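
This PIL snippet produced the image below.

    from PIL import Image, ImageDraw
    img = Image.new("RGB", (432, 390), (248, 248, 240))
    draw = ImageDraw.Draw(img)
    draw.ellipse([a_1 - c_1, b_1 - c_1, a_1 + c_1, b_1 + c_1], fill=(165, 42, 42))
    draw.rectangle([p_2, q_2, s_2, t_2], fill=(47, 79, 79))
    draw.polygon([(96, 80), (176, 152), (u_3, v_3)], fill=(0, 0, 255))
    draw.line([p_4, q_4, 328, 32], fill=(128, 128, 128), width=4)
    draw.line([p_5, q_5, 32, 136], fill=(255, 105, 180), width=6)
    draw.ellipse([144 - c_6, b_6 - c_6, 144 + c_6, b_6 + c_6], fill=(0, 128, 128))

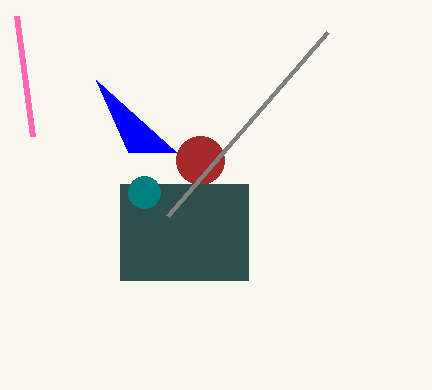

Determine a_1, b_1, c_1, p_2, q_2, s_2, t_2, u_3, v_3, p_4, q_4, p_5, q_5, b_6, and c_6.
a_1 = 200, b_1 = 160, c_1 = 24, p_2 = 120, q_2 = 184, s_2 = 248, t_2 = 280, u_3 = 128, v_3 = 152, p_4 = 168, q_4 = 216, p_5 = 16, q_5 = 16, b_6 = 192, c_6 = 16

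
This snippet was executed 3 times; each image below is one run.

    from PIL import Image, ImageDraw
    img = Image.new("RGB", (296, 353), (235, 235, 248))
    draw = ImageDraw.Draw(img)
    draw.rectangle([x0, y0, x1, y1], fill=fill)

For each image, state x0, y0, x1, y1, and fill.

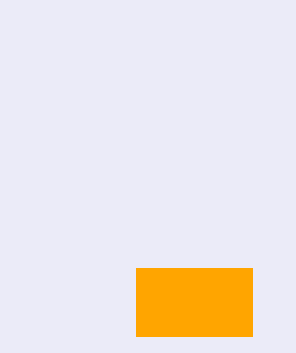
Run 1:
x0 = 136, y0 = 268, x1 = 252, y1 = 336, fill = 'orange'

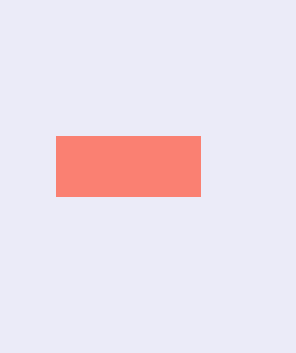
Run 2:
x0 = 56, y0 = 136, x1 = 200, y1 = 196, fill = 'salmon'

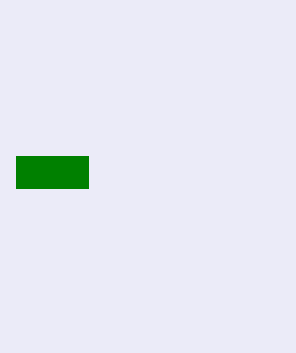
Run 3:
x0 = 16; y0 = 156; x1 = 88; y1 = 188; fill = 'green'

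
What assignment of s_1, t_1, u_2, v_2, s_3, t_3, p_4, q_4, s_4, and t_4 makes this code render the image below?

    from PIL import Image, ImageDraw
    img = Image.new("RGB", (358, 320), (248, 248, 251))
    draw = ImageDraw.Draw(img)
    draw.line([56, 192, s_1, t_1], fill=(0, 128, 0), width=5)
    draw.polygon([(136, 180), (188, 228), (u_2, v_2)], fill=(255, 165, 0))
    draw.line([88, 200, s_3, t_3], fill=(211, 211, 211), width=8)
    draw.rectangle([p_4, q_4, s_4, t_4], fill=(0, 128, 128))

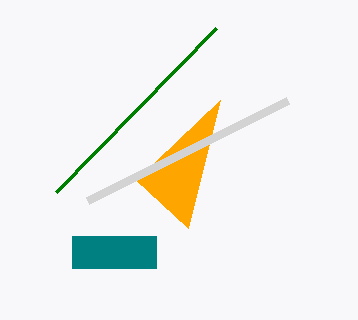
s_1 = 216; t_1 = 28; u_2 = 220; v_2 = 100; s_3 = 288; t_3 = 100; p_4 = 72; q_4 = 236; s_4 = 156; t_4 = 268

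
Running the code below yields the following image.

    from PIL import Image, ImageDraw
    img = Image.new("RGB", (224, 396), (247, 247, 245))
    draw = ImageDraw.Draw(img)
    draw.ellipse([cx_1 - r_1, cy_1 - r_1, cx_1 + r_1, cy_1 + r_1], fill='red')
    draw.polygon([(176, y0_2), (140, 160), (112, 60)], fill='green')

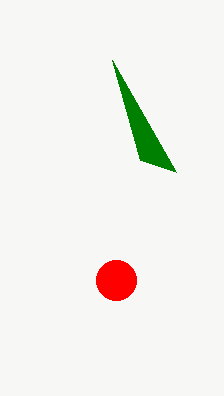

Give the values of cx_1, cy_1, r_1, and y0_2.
cx_1 = 116; cy_1 = 280; r_1 = 20; y0_2 = 172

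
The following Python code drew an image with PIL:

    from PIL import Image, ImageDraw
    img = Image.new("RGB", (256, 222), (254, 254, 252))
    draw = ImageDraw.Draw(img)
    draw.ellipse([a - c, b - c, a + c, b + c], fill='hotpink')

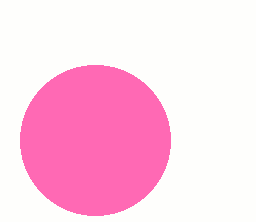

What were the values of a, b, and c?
a = 95, b = 140, c = 75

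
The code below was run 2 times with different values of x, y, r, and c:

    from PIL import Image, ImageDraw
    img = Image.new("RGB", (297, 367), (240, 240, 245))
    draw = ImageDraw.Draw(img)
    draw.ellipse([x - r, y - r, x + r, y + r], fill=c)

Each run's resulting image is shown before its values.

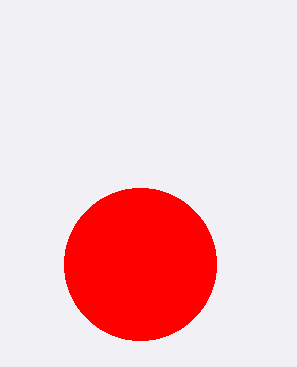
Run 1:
x = 140, y = 264, r = 76, c = 'red'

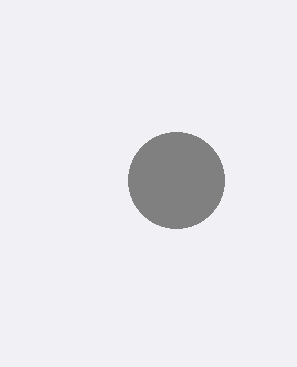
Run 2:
x = 176, y = 180, r = 48, c = 'gray'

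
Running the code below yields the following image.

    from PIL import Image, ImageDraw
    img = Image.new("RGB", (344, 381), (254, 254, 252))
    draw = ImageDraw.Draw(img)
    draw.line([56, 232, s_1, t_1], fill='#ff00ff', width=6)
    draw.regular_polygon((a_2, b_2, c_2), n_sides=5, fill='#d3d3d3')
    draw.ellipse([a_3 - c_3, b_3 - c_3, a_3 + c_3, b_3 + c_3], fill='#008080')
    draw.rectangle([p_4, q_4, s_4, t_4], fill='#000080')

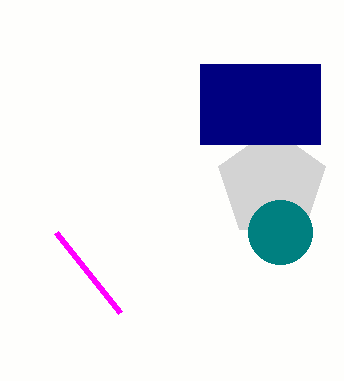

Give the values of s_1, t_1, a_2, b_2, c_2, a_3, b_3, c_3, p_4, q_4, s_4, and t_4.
s_1 = 120
t_1 = 312
a_2 = 272
b_2 = 184
c_2 = 56
a_3 = 280
b_3 = 232
c_3 = 32
p_4 = 200
q_4 = 64
s_4 = 320
t_4 = 144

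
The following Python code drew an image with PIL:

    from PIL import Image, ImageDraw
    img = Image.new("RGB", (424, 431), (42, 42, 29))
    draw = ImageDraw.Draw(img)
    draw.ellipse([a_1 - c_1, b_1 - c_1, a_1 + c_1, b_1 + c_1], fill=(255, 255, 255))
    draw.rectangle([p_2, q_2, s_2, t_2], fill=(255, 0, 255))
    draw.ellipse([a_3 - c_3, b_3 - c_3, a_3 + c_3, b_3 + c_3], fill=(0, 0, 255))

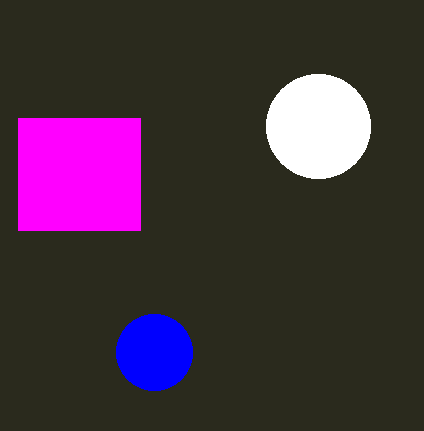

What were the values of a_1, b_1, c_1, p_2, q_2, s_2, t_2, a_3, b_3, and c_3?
a_1 = 318
b_1 = 126
c_1 = 52
p_2 = 18
q_2 = 118
s_2 = 140
t_2 = 230
a_3 = 154
b_3 = 352
c_3 = 38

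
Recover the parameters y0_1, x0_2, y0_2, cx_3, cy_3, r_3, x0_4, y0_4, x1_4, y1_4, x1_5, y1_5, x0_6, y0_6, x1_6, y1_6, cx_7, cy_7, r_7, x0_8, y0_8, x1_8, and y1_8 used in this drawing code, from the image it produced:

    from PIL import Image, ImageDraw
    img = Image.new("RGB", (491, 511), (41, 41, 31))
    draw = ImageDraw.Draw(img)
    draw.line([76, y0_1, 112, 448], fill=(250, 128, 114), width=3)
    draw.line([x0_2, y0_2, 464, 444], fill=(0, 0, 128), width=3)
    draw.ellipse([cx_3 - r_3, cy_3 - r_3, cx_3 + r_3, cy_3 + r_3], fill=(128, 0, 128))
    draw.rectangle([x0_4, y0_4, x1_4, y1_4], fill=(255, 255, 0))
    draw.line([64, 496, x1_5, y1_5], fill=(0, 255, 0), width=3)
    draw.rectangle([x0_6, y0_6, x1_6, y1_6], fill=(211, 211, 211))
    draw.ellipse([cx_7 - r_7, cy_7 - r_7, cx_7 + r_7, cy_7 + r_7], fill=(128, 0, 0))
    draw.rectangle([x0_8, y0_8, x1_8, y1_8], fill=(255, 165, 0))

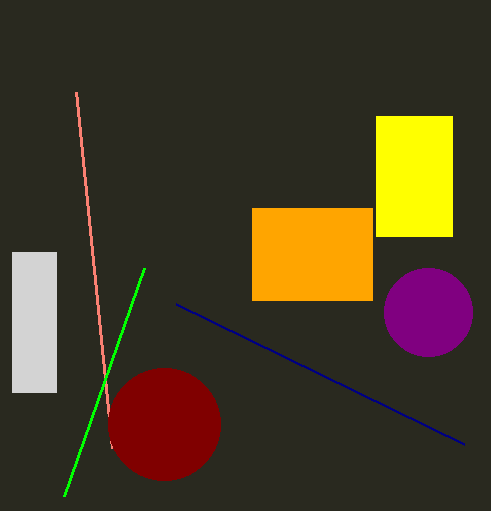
y0_1 = 92, x0_2 = 176, y0_2 = 304, cx_3 = 428, cy_3 = 312, r_3 = 44, x0_4 = 376, y0_4 = 116, x1_4 = 452, y1_4 = 236, x1_5 = 144, y1_5 = 268, x0_6 = 12, y0_6 = 252, x1_6 = 56, y1_6 = 392, cx_7 = 164, cy_7 = 424, r_7 = 56, x0_8 = 252, y0_8 = 208, x1_8 = 372, y1_8 = 300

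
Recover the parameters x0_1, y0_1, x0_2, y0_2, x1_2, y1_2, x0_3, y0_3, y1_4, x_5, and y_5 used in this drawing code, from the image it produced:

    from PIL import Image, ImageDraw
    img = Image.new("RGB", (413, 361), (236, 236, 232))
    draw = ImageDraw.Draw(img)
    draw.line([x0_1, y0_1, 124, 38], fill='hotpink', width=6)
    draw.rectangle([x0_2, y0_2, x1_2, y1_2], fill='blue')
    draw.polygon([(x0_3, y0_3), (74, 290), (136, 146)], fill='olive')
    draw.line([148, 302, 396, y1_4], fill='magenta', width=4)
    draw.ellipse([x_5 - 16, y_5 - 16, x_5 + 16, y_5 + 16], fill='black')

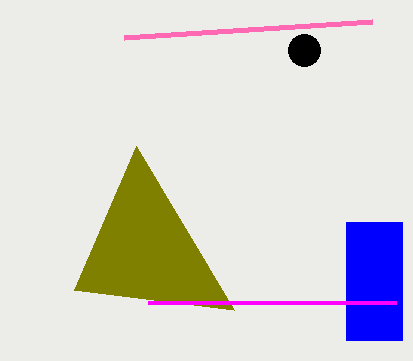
x0_1 = 372, y0_1 = 22, x0_2 = 346, y0_2 = 222, x1_2 = 402, y1_2 = 340, x0_3 = 234, y0_3 = 310, y1_4 = 302, x_5 = 304, y_5 = 50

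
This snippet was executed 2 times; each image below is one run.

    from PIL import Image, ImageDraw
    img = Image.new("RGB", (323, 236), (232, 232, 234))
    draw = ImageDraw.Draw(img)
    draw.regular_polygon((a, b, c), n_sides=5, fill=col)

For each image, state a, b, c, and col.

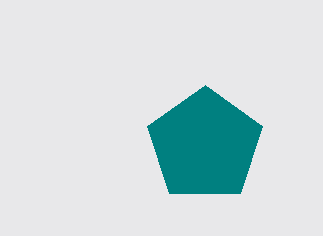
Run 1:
a = 205
b = 145
c = 60
col = 'teal'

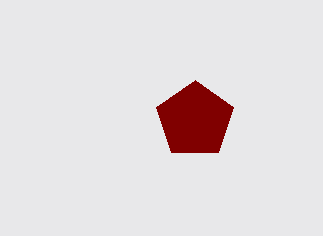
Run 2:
a = 195, b = 120, c = 40, col = 'maroon'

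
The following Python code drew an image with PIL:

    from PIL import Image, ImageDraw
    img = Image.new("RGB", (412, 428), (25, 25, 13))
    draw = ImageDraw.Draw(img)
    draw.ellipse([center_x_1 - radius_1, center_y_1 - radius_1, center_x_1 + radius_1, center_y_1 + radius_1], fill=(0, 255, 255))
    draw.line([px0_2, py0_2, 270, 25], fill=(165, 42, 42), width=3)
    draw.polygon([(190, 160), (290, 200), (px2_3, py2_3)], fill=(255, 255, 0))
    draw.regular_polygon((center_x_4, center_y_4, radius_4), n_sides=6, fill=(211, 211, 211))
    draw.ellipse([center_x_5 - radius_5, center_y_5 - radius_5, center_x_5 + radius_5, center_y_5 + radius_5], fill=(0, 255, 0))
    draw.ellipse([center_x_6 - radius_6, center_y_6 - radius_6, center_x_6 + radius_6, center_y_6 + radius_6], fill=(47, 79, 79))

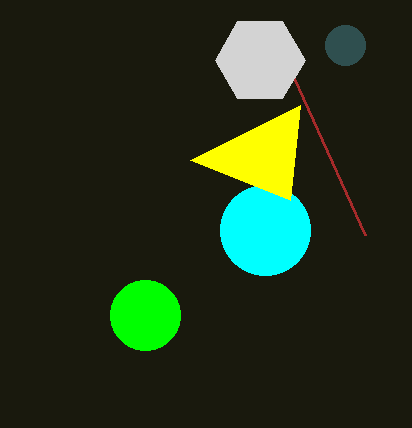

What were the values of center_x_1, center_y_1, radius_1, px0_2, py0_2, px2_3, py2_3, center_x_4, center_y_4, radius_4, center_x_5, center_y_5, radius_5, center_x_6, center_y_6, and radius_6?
center_x_1 = 265, center_y_1 = 230, radius_1 = 45, px0_2 = 365, py0_2 = 235, px2_3 = 300, py2_3 = 105, center_x_4 = 260, center_y_4 = 60, radius_4 = 45, center_x_5 = 145, center_y_5 = 315, radius_5 = 35, center_x_6 = 345, center_y_6 = 45, radius_6 = 20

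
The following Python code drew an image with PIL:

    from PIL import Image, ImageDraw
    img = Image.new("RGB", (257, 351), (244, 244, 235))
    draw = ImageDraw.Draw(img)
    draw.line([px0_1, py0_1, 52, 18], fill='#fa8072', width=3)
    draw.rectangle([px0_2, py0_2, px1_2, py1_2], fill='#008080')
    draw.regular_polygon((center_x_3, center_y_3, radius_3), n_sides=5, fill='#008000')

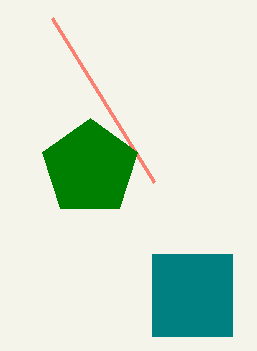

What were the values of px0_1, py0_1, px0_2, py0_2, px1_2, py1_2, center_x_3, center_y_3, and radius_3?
px0_1 = 154, py0_1 = 182, px0_2 = 152, py0_2 = 254, px1_2 = 232, py1_2 = 336, center_x_3 = 90, center_y_3 = 168, radius_3 = 50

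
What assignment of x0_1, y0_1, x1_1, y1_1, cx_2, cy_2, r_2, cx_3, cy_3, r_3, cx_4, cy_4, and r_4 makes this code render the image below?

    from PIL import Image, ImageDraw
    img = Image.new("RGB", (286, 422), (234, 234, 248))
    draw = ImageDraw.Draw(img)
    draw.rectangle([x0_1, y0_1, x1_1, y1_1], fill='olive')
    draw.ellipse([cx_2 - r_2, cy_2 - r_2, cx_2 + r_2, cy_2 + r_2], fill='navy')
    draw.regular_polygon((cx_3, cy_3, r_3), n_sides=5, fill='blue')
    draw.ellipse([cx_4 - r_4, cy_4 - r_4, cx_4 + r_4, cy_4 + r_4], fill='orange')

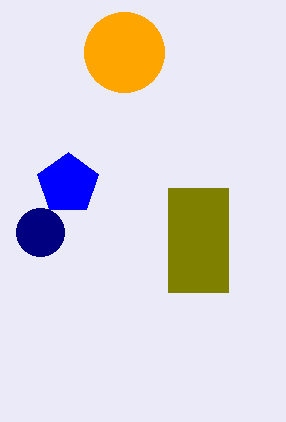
x0_1 = 168
y0_1 = 188
x1_1 = 228
y1_1 = 292
cx_2 = 40
cy_2 = 232
r_2 = 24
cx_3 = 68
cy_3 = 184
r_3 = 32
cx_4 = 124
cy_4 = 52
r_4 = 40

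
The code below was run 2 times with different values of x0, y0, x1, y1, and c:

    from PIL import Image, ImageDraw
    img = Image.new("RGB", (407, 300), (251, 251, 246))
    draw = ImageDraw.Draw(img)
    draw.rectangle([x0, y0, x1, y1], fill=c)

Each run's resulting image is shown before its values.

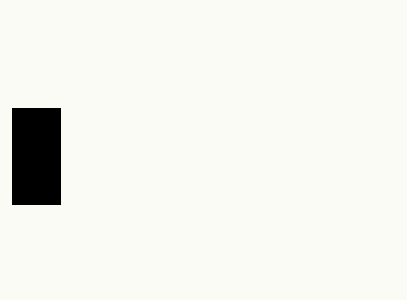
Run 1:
x0 = 12
y0 = 108
x1 = 60
y1 = 204
c = 'black'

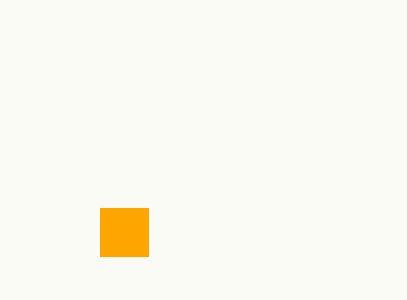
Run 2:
x0 = 100; y0 = 208; x1 = 148; y1 = 256; c = 'orange'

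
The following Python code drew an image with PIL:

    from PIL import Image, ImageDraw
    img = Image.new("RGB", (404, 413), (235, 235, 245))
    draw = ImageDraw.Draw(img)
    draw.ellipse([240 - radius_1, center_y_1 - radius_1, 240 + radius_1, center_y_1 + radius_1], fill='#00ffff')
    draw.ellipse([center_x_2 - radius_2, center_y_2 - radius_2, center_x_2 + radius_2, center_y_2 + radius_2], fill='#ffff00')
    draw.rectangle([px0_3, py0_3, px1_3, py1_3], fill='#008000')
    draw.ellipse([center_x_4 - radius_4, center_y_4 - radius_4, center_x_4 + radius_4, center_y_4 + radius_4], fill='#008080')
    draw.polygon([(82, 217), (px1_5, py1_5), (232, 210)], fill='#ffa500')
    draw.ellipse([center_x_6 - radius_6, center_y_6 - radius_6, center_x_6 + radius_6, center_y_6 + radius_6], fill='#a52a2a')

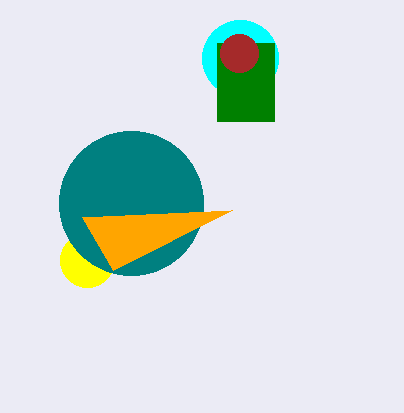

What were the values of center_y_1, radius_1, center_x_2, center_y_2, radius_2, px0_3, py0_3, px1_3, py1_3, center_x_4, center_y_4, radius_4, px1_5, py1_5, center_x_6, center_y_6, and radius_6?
center_y_1 = 58; radius_1 = 38; center_x_2 = 87; center_y_2 = 260; radius_2 = 27; px0_3 = 217; py0_3 = 43; px1_3 = 274; py1_3 = 121; center_x_4 = 131; center_y_4 = 203; radius_4 = 72; px1_5 = 113; py1_5 = 270; center_x_6 = 239; center_y_6 = 53; radius_6 = 19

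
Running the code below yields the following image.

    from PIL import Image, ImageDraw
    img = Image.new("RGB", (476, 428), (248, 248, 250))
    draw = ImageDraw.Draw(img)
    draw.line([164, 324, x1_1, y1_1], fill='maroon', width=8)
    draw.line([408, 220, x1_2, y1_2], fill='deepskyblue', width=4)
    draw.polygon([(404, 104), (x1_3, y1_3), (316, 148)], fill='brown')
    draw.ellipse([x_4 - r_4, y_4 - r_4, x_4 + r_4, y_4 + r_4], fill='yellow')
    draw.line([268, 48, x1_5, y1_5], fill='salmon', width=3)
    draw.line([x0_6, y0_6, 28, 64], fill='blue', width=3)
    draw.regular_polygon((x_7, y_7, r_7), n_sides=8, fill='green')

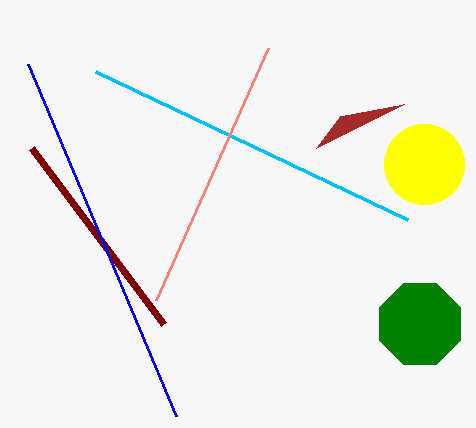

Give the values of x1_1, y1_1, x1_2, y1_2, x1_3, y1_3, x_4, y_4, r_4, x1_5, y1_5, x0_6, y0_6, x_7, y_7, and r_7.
x1_1 = 32
y1_1 = 148
x1_2 = 96
y1_2 = 72
x1_3 = 340
y1_3 = 116
x_4 = 424
y_4 = 164
r_4 = 40
x1_5 = 156
y1_5 = 300
x0_6 = 176
y0_6 = 416
x_7 = 420
y_7 = 324
r_7 = 44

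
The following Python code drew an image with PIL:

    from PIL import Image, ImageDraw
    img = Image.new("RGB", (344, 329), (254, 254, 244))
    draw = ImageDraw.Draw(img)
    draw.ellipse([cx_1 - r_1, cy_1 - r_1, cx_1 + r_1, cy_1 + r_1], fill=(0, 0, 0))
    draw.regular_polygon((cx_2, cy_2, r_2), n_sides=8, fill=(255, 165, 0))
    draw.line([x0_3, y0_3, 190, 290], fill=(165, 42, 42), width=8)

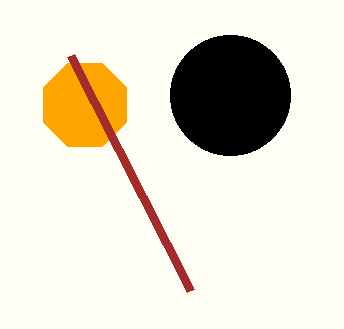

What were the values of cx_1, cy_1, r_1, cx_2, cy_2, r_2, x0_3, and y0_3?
cx_1 = 230, cy_1 = 95, r_1 = 60, cx_2 = 85, cy_2 = 105, r_2 = 45, x0_3 = 70, y0_3 = 55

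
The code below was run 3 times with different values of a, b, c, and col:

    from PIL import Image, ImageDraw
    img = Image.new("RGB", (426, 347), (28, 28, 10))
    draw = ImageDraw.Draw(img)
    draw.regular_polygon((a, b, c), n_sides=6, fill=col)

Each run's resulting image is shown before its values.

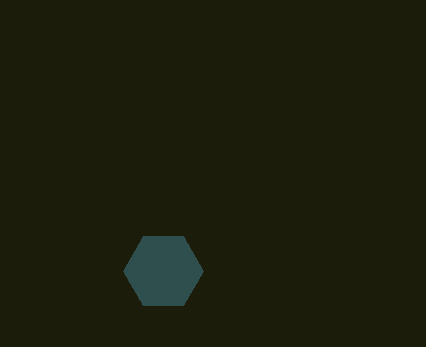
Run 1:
a = 163, b = 271, c = 40, col = 'darkslategray'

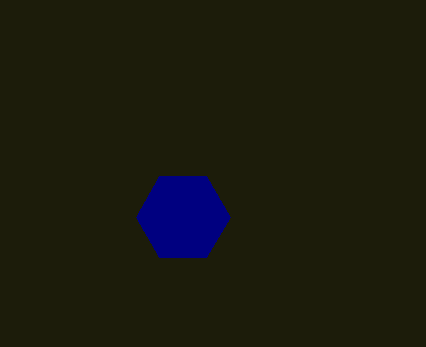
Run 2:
a = 183; b = 217; c = 47; col = 'navy'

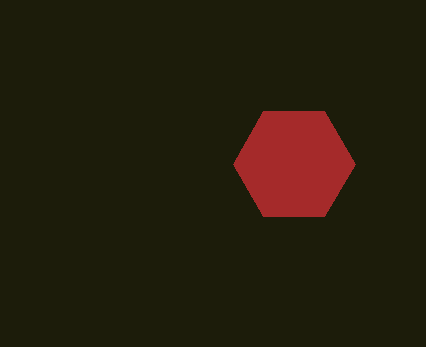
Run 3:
a = 294, b = 164, c = 61, col = 'brown'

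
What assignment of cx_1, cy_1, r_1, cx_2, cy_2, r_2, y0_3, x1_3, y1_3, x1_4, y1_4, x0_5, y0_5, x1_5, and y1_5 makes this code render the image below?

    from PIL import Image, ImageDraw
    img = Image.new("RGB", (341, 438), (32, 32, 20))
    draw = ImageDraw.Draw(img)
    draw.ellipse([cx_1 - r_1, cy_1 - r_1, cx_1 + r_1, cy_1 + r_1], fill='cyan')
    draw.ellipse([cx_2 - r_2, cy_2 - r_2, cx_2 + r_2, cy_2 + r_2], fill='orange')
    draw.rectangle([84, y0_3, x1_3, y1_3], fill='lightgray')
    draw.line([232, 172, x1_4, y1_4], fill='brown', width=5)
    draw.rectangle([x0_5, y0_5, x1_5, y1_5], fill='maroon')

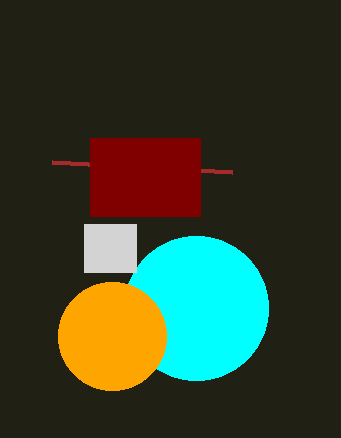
cx_1 = 196; cy_1 = 308; r_1 = 72; cx_2 = 112; cy_2 = 336; r_2 = 54; y0_3 = 224; x1_3 = 136; y1_3 = 272; x1_4 = 52; y1_4 = 162; x0_5 = 90; y0_5 = 138; x1_5 = 200; y1_5 = 216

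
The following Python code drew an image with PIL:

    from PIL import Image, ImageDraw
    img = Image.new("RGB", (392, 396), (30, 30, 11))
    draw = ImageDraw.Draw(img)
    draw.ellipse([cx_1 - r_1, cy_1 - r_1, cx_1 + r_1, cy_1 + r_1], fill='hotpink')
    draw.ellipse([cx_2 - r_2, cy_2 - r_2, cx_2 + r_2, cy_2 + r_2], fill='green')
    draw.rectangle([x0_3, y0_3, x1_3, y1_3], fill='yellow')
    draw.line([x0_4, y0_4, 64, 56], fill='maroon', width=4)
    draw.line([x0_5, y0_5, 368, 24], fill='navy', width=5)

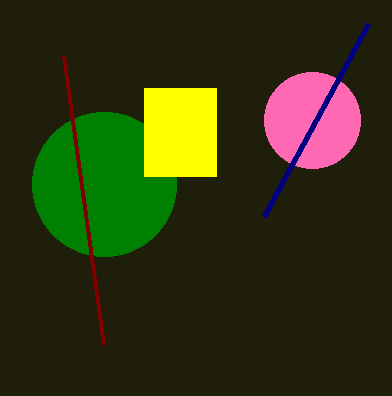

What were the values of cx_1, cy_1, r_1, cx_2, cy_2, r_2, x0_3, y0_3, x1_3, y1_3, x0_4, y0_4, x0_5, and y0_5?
cx_1 = 312; cy_1 = 120; r_1 = 48; cx_2 = 104; cy_2 = 184; r_2 = 72; x0_3 = 144; y0_3 = 88; x1_3 = 216; y1_3 = 176; x0_4 = 104; y0_4 = 344; x0_5 = 264; y0_5 = 216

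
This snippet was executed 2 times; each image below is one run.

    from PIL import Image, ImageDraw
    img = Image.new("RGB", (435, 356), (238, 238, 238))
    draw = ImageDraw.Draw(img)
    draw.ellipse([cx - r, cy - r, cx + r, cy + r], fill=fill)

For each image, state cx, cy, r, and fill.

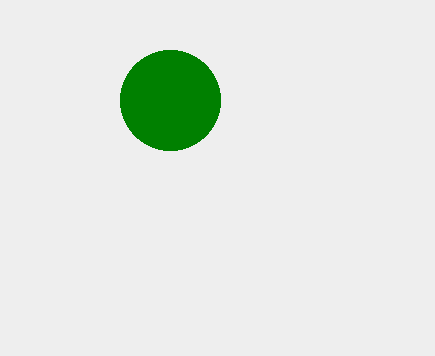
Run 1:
cx = 170, cy = 100, r = 50, fill = 'green'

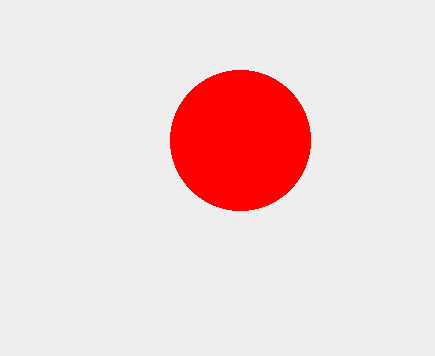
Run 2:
cx = 240, cy = 140, r = 70, fill = 'red'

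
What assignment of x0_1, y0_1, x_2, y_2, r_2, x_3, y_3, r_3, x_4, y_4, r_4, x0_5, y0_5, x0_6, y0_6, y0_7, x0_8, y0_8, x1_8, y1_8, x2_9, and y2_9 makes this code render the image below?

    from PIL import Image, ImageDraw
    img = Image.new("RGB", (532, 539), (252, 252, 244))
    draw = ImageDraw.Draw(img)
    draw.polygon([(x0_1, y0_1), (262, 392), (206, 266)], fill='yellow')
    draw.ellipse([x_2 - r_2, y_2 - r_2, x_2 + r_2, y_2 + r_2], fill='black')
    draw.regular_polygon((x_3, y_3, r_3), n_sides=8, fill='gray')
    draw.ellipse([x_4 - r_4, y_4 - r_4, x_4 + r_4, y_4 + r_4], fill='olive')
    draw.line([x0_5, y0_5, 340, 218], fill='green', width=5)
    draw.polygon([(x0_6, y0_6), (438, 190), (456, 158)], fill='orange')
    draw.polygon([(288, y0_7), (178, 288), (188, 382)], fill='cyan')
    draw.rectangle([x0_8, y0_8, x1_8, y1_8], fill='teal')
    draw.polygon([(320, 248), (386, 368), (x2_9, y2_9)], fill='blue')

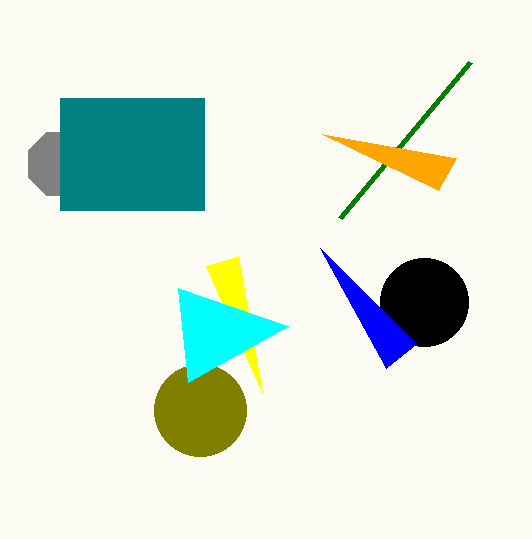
x0_1 = 238, y0_1 = 256, x_2 = 424, y_2 = 302, r_2 = 44, x_3 = 60, y_3 = 164, r_3 = 34, x_4 = 200, y_4 = 410, r_4 = 46, x0_5 = 470, y0_5 = 62, x0_6 = 322, y0_6 = 134, y0_7 = 326, x0_8 = 60, y0_8 = 98, x1_8 = 204, y1_8 = 210, x2_9 = 416, y2_9 = 344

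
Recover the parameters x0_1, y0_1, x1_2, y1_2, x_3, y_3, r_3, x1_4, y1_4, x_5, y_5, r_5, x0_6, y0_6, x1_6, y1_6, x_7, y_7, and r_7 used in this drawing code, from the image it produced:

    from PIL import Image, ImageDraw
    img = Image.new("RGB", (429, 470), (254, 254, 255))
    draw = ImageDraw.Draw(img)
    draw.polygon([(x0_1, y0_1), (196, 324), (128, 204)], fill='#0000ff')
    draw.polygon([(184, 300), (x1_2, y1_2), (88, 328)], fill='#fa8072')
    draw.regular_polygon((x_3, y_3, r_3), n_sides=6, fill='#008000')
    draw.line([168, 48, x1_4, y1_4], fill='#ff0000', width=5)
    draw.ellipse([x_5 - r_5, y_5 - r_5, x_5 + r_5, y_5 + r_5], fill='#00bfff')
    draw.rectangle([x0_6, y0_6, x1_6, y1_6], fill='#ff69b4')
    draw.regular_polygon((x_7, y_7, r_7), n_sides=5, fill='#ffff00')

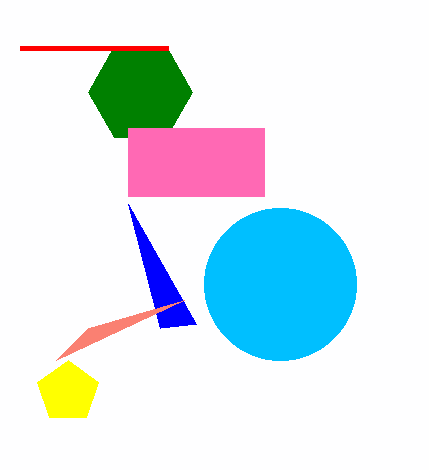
x0_1 = 160, y0_1 = 328, x1_2 = 56, y1_2 = 360, x_3 = 140, y_3 = 92, r_3 = 52, x1_4 = 20, y1_4 = 48, x_5 = 280, y_5 = 284, r_5 = 76, x0_6 = 128, y0_6 = 128, x1_6 = 264, y1_6 = 196, x_7 = 68, y_7 = 392, r_7 = 32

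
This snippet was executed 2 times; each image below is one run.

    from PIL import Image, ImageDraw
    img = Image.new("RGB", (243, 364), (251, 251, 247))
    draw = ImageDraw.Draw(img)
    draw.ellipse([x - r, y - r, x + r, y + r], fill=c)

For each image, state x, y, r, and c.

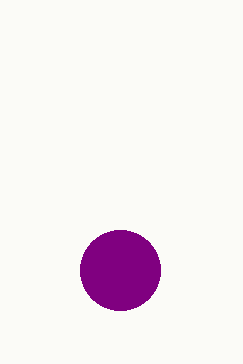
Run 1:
x = 120, y = 270, r = 40, c = 'purple'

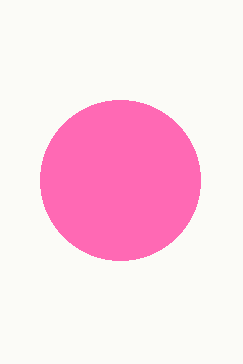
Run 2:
x = 120; y = 180; r = 80; c = 'hotpink'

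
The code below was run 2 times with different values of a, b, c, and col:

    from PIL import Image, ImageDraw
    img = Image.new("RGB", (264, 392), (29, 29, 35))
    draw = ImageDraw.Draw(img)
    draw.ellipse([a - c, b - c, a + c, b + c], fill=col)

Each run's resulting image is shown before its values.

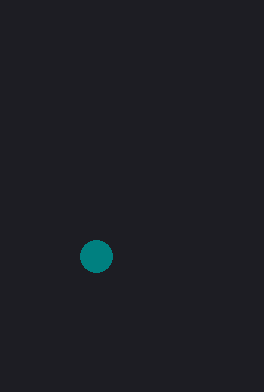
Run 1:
a = 96; b = 256; c = 16; col = 'teal'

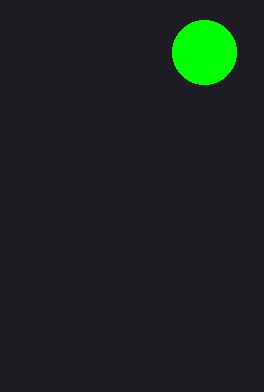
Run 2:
a = 204, b = 52, c = 32, col = 'lime'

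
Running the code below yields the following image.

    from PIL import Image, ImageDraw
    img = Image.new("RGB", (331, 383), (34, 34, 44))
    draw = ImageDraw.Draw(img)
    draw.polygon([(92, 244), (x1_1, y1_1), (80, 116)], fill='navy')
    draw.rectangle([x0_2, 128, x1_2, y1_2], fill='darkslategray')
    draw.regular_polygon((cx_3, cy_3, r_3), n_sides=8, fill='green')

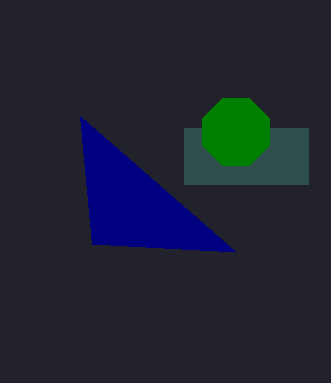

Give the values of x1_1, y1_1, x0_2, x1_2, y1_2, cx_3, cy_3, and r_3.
x1_1 = 236, y1_1 = 252, x0_2 = 184, x1_2 = 308, y1_2 = 184, cx_3 = 236, cy_3 = 132, r_3 = 36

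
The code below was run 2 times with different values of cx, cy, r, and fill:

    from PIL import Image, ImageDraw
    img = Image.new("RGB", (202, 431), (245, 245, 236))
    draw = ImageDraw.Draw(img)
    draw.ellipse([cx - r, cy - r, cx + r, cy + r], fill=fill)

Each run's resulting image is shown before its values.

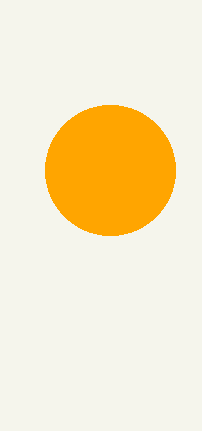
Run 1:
cx = 110
cy = 170
r = 65
fill = 'orange'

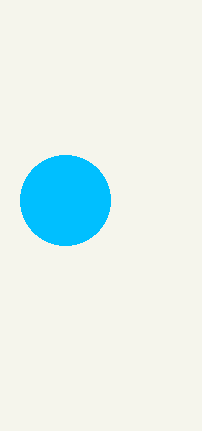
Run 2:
cx = 65; cy = 200; r = 45; fill = 'deepskyblue'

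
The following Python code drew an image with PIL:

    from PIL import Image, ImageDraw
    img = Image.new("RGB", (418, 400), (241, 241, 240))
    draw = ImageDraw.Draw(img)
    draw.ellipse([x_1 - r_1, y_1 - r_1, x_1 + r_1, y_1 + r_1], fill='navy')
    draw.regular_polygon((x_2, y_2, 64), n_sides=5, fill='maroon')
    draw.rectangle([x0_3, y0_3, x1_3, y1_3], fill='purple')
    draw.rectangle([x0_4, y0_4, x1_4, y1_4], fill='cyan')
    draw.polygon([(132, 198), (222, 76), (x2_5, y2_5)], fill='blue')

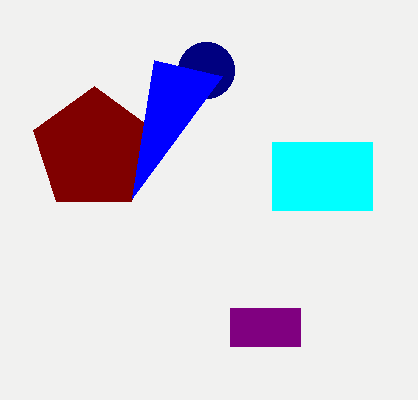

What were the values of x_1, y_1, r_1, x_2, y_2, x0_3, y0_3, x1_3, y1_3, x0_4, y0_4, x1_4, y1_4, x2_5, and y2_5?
x_1 = 206, y_1 = 70, r_1 = 28, x_2 = 94, y_2 = 150, x0_3 = 230, y0_3 = 308, x1_3 = 300, y1_3 = 346, x0_4 = 272, y0_4 = 142, x1_4 = 372, y1_4 = 210, x2_5 = 154, y2_5 = 60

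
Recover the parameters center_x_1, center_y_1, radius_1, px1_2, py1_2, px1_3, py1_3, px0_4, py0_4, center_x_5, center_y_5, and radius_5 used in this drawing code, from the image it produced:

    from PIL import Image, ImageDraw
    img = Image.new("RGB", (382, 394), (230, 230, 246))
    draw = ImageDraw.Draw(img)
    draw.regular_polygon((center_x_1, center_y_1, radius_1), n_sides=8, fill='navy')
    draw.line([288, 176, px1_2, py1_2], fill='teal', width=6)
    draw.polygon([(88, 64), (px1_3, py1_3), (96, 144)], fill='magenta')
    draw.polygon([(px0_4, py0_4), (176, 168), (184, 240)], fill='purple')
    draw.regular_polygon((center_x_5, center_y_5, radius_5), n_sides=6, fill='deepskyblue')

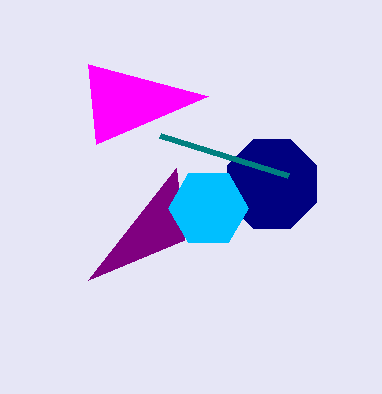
center_x_1 = 272; center_y_1 = 184; radius_1 = 48; px1_2 = 160; py1_2 = 136; px1_3 = 208; py1_3 = 96; px0_4 = 88; py0_4 = 280; center_x_5 = 208; center_y_5 = 208; radius_5 = 40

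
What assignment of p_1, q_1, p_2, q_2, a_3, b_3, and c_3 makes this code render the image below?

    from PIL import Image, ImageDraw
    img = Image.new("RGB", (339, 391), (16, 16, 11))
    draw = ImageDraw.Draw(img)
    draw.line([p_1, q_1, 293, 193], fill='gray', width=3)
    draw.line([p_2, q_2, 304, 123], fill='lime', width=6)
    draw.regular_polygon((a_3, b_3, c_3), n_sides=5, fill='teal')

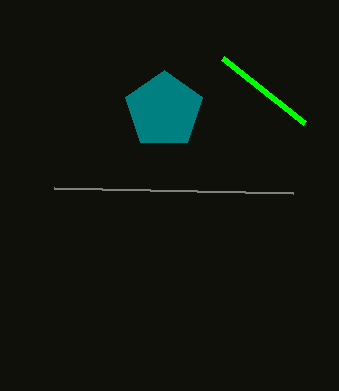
p_1 = 54, q_1 = 188, p_2 = 222, q_2 = 58, a_3 = 164, b_3 = 110, c_3 = 40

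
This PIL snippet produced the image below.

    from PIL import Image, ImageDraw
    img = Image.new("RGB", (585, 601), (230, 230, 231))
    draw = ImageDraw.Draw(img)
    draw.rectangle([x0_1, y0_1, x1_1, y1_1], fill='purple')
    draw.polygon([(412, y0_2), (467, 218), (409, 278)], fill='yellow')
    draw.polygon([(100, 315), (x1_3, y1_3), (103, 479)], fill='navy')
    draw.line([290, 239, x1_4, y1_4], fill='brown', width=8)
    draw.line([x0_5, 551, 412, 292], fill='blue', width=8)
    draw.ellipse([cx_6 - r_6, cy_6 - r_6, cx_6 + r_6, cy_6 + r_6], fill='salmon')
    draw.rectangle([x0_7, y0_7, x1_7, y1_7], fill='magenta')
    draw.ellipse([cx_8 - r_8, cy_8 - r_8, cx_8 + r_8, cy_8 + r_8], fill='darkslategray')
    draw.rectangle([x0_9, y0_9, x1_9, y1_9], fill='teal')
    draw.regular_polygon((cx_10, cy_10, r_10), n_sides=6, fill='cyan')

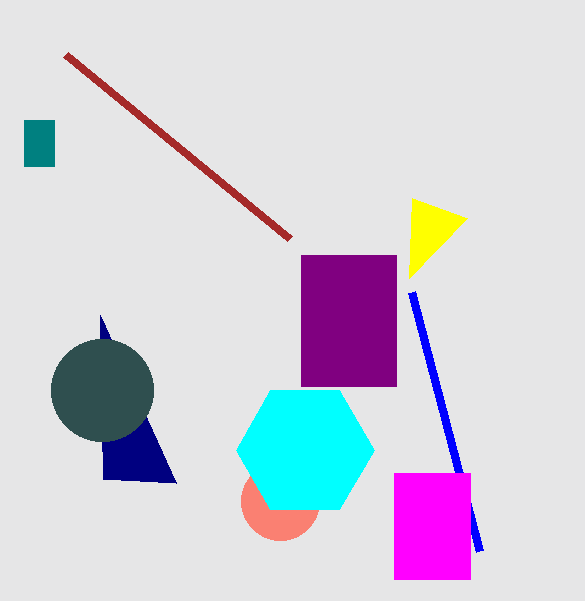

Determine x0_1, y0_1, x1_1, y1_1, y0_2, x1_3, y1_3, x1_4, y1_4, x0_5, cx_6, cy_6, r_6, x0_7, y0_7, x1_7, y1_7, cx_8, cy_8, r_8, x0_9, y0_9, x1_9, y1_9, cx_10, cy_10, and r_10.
x0_1 = 301
y0_1 = 255
x1_1 = 396
y1_1 = 386
y0_2 = 198
x1_3 = 176
y1_3 = 483
x1_4 = 66
y1_4 = 55
x0_5 = 480
cx_6 = 280
cy_6 = 501
r_6 = 39
x0_7 = 394
y0_7 = 473
x1_7 = 470
y1_7 = 579
cx_8 = 102
cy_8 = 390
r_8 = 51
x0_9 = 24
y0_9 = 120
x1_9 = 54
y1_9 = 166
cx_10 = 305
cy_10 = 450
r_10 = 69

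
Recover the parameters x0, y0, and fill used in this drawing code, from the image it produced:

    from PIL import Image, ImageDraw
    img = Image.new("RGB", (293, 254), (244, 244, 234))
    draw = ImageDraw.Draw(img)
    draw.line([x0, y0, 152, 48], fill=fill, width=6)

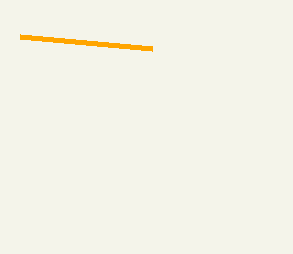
x0 = 20, y0 = 36, fill = 'orange'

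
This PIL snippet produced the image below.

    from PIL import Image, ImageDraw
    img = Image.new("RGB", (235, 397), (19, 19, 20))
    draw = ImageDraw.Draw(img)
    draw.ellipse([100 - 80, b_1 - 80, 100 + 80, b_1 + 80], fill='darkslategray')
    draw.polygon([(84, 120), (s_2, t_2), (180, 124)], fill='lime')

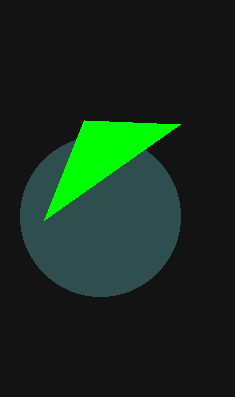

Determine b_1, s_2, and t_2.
b_1 = 216, s_2 = 44, t_2 = 220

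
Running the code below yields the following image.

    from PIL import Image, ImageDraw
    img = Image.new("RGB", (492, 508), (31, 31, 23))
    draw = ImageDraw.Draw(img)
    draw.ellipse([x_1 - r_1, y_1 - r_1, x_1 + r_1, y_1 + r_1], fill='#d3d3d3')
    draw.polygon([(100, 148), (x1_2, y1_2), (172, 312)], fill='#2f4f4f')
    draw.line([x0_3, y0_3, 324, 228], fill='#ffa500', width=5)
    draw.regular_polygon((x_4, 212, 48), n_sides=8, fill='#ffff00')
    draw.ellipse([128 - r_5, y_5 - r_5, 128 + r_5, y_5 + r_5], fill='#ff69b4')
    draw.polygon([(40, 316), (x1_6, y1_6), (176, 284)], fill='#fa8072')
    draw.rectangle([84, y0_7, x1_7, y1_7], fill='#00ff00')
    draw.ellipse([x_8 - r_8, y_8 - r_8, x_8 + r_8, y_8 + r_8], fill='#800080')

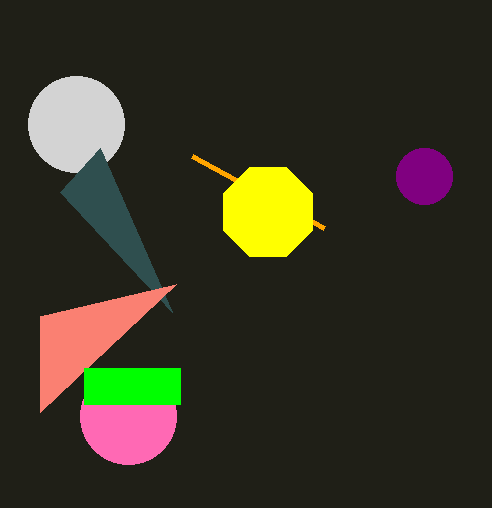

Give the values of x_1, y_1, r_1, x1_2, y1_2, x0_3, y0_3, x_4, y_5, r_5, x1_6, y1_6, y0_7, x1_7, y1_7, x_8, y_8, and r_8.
x_1 = 76; y_1 = 124; r_1 = 48; x1_2 = 60; y1_2 = 192; x0_3 = 192; y0_3 = 156; x_4 = 268; y_5 = 416; r_5 = 48; x1_6 = 40; y1_6 = 412; y0_7 = 368; x1_7 = 180; y1_7 = 404; x_8 = 424; y_8 = 176; r_8 = 28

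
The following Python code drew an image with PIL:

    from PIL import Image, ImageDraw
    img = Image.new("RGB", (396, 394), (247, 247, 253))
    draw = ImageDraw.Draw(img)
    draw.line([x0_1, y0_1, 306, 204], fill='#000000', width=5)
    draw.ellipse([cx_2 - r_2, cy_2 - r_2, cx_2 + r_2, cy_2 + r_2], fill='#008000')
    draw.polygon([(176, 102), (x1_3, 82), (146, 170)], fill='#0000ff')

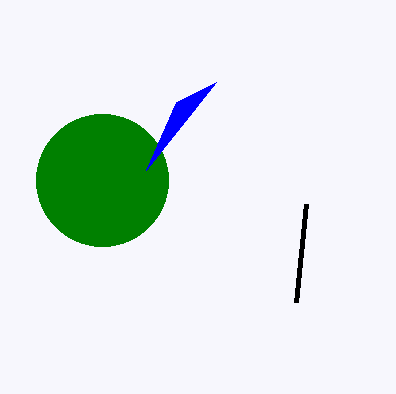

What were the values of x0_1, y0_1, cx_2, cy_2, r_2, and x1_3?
x0_1 = 296
y0_1 = 302
cx_2 = 102
cy_2 = 180
r_2 = 66
x1_3 = 216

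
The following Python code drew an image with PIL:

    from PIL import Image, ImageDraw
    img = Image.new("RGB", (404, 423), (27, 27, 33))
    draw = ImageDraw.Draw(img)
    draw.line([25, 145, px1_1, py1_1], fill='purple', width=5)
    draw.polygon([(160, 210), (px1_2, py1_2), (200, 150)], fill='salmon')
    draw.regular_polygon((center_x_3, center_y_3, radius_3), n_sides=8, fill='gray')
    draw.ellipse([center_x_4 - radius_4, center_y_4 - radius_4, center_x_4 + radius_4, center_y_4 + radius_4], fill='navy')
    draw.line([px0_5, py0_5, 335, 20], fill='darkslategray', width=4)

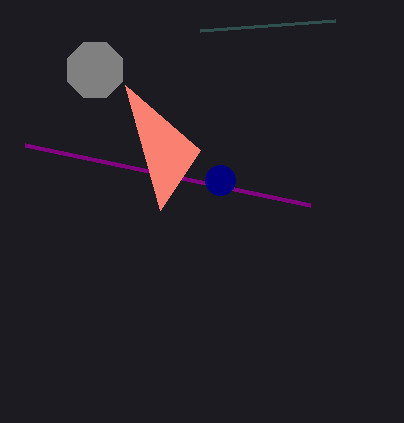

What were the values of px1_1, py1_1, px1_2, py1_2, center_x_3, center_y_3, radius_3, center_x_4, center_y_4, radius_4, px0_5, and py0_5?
px1_1 = 310
py1_1 = 205
px1_2 = 125
py1_2 = 85
center_x_3 = 95
center_y_3 = 70
radius_3 = 30
center_x_4 = 220
center_y_4 = 180
radius_4 = 15
px0_5 = 200
py0_5 = 30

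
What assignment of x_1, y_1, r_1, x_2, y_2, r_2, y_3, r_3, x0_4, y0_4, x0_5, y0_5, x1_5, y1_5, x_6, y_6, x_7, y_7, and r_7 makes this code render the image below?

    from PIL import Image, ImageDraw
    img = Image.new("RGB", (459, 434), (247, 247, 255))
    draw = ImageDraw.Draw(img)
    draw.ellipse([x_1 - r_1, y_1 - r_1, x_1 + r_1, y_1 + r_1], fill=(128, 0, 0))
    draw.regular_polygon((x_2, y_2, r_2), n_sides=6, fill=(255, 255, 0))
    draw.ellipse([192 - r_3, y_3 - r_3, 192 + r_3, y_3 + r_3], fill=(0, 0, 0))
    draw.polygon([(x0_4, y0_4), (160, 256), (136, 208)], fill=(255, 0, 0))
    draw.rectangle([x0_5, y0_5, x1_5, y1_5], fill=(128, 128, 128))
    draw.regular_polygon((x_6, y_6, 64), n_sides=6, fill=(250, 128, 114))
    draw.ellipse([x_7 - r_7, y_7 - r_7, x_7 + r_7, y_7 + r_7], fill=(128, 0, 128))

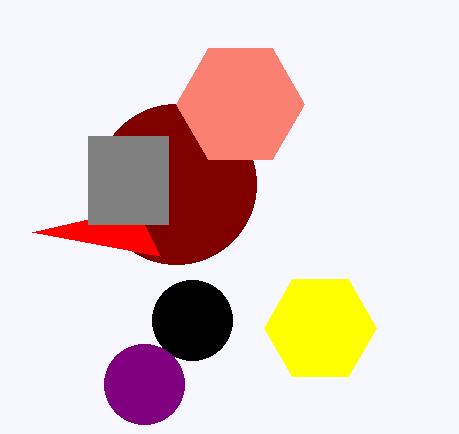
x_1 = 176, y_1 = 184, r_1 = 80, x_2 = 320, y_2 = 328, r_2 = 56, y_3 = 320, r_3 = 40, x0_4 = 32, y0_4 = 232, x0_5 = 88, y0_5 = 136, x1_5 = 168, y1_5 = 224, x_6 = 240, y_6 = 104, x_7 = 144, y_7 = 384, r_7 = 40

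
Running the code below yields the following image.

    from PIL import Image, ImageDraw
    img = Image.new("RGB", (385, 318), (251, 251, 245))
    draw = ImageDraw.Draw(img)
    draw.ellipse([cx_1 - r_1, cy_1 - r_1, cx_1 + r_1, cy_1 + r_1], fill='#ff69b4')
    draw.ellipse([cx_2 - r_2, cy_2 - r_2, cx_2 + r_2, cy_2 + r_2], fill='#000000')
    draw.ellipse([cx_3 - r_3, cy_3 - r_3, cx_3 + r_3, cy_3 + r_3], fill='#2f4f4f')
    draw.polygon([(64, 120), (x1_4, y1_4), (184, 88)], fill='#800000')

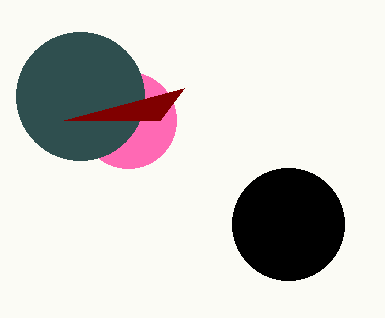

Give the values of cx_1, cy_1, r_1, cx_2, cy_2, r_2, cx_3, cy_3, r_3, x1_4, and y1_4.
cx_1 = 128; cy_1 = 120; r_1 = 48; cx_2 = 288; cy_2 = 224; r_2 = 56; cx_3 = 80; cy_3 = 96; r_3 = 64; x1_4 = 160; y1_4 = 120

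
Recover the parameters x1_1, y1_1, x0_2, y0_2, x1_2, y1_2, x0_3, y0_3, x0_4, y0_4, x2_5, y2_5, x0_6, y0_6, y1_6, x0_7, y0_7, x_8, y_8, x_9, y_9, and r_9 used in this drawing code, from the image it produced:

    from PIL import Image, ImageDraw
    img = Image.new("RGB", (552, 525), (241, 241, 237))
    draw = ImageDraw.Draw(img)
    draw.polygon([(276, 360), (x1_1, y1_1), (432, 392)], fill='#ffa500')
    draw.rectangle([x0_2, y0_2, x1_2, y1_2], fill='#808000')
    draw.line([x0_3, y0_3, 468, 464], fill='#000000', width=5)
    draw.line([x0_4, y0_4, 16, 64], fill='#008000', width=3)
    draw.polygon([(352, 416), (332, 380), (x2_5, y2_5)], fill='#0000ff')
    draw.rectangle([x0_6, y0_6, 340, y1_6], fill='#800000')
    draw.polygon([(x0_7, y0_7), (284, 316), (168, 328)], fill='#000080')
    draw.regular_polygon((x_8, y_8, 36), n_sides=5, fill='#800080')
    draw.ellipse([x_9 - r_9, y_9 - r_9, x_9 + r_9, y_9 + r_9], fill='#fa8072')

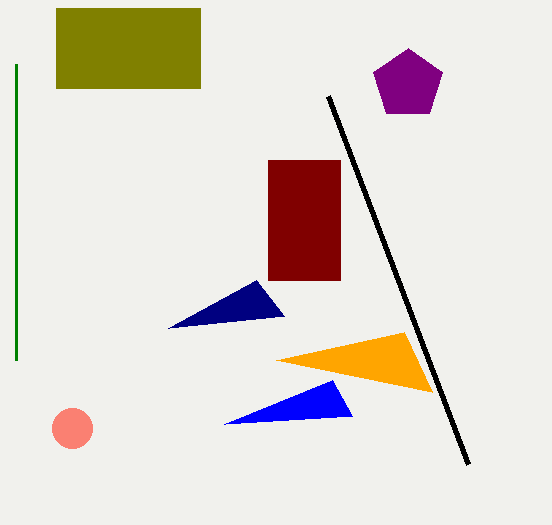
x1_1 = 404; y1_1 = 332; x0_2 = 56; y0_2 = 8; x1_2 = 200; y1_2 = 88; x0_3 = 328; y0_3 = 96; x0_4 = 16; y0_4 = 360; x2_5 = 224; y2_5 = 424; x0_6 = 268; y0_6 = 160; y1_6 = 280; x0_7 = 256; y0_7 = 280; x_8 = 408; y_8 = 84; x_9 = 72; y_9 = 428; r_9 = 20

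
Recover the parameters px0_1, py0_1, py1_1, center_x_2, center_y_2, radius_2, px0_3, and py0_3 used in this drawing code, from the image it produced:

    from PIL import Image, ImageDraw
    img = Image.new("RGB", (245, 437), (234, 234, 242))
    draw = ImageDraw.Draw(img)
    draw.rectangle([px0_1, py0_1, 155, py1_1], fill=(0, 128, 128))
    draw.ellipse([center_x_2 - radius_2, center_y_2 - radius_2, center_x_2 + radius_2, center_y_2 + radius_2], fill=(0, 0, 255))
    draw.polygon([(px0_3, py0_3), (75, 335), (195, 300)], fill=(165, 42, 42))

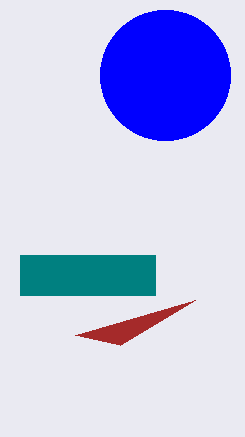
px0_1 = 20; py0_1 = 255; py1_1 = 295; center_x_2 = 165; center_y_2 = 75; radius_2 = 65; px0_3 = 120; py0_3 = 345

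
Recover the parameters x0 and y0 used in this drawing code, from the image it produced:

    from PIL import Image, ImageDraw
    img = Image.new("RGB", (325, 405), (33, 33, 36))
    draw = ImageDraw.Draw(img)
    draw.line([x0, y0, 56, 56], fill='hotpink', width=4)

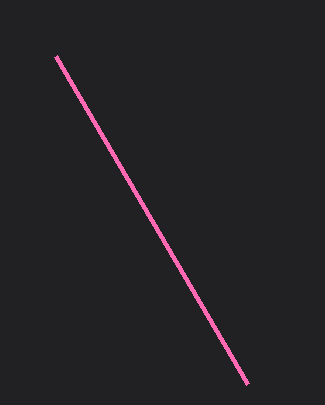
x0 = 248, y0 = 384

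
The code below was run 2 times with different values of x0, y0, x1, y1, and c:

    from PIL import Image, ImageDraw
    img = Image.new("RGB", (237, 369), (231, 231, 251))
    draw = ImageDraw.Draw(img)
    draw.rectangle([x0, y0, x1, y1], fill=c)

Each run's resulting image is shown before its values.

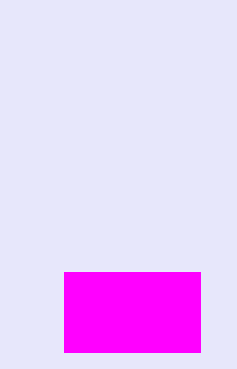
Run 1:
x0 = 64
y0 = 272
x1 = 200
y1 = 352
c = 'magenta'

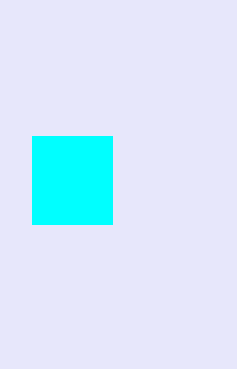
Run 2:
x0 = 32, y0 = 136, x1 = 112, y1 = 224, c = 'cyan'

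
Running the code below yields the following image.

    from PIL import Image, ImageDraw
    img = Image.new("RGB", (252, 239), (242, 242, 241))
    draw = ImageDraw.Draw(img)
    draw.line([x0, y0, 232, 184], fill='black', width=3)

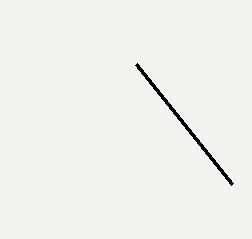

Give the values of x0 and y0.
x0 = 136, y0 = 64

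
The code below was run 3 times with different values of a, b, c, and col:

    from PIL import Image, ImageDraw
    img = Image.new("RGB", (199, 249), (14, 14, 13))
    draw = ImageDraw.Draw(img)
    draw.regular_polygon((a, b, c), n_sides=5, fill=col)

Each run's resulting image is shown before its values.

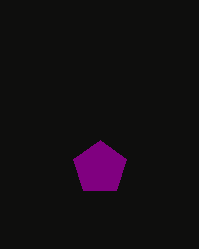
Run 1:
a = 100
b = 168
c = 28
col = 'purple'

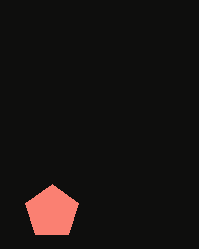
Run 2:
a = 52
b = 212
c = 28
col = 'salmon'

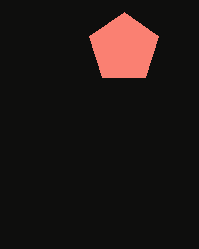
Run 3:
a = 124; b = 48; c = 36; col = 'salmon'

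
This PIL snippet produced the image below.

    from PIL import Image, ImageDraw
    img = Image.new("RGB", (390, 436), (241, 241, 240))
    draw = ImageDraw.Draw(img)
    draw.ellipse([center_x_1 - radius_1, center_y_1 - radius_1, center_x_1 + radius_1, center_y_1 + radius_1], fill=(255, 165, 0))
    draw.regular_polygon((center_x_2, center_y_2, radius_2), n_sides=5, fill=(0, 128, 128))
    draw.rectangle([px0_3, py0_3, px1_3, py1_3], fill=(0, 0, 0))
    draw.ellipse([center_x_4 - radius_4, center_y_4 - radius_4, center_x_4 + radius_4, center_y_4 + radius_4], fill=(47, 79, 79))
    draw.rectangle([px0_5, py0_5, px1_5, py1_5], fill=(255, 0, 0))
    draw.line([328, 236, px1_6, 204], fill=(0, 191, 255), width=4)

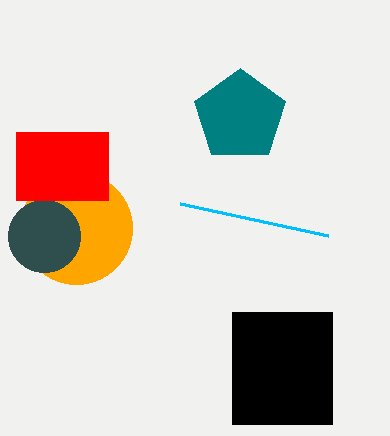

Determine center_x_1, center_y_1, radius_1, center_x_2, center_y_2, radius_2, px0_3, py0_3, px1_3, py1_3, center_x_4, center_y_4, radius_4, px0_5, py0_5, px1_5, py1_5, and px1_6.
center_x_1 = 76, center_y_1 = 228, radius_1 = 56, center_x_2 = 240, center_y_2 = 116, radius_2 = 48, px0_3 = 232, py0_3 = 312, px1_3 = 332, py1_3 = 424, center_x_4 = 44, center_y_4 = 236, radius_4 = 36, px0_5 = 16, py0_5 = 132, px1_5 = 108, py1_5 = 200, px1_6 = 180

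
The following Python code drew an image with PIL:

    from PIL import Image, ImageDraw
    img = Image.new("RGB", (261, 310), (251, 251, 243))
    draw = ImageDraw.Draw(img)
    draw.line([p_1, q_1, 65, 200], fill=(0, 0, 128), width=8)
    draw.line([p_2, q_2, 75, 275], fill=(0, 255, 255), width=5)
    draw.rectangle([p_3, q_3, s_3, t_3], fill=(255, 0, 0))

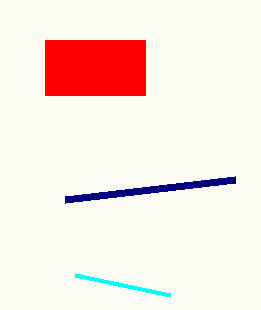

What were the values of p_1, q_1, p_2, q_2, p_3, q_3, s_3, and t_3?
p_1 = 235; q_1 = 180; p_2 = 170; q_2 = 295; p_3 = 45; q_3 = 40; s_3 = 145; t_3 = 95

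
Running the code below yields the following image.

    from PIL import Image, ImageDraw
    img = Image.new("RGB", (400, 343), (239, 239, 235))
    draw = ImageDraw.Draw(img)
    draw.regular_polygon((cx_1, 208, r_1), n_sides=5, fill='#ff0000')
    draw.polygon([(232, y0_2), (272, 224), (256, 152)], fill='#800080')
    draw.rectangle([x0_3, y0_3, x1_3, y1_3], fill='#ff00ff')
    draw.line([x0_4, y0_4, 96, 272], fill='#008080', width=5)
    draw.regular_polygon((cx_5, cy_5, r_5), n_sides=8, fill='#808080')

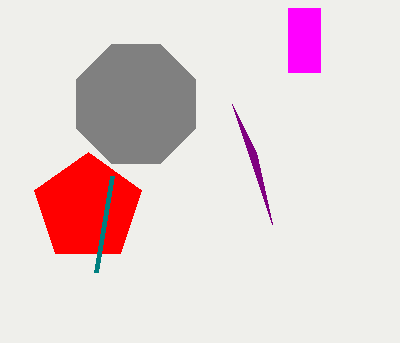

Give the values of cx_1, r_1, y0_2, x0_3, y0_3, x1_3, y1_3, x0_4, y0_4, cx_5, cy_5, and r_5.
cx_1 = 88, r_1 = 56, y0_2 = 104, x0_3 = 288, y0_3 = 8, x1_3 = 320, y1_3 = 72, x0_4 = 112, y0_4 = 176, cx_5 = 136, cy_5 = 104, r_5 = 64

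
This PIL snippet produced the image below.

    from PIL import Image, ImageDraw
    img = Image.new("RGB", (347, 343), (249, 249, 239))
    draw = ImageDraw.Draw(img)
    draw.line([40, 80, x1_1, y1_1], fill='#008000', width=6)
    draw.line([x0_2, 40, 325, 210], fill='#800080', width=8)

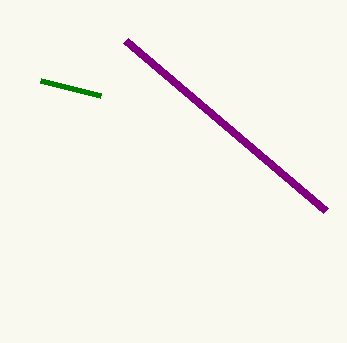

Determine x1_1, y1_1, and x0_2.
x1_1 = 100
y1_1 = 95
x0_2 = 125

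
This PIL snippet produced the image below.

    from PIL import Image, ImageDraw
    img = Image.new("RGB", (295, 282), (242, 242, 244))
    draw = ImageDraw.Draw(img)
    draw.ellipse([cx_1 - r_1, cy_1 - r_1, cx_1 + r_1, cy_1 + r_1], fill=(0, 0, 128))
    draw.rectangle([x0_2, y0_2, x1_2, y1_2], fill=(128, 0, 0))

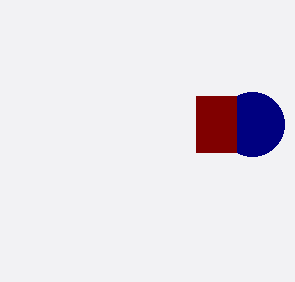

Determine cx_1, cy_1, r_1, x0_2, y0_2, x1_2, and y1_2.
cx_1 = 252; cy_1 = 124; r_1 = 32; x0_2 = 196; y0_2 = 96; x1_2 = 236; y1_2 = 152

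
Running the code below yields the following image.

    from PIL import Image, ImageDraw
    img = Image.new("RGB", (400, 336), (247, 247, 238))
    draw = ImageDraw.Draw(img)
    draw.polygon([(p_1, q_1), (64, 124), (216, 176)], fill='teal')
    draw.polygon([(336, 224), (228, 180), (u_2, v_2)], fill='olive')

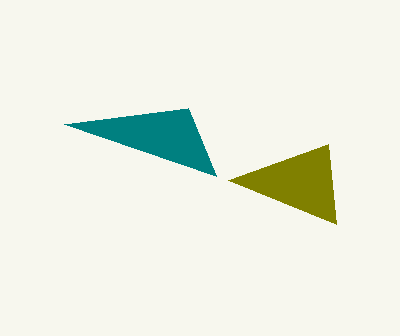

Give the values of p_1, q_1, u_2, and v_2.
p_1 = 188, q_1 = 108, u_2 = 328, v_2 = 144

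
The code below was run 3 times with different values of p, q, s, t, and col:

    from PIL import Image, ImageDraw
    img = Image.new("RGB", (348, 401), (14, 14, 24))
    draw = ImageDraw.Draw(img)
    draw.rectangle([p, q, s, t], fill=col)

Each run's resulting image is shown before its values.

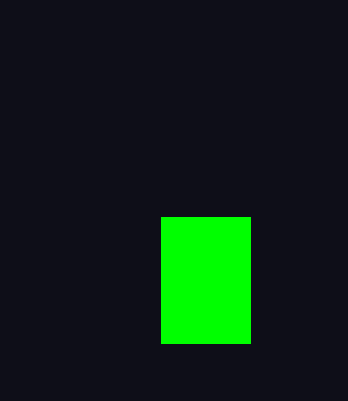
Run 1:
p = 161; q = 217; s = 250; t = 343; col = 'lime'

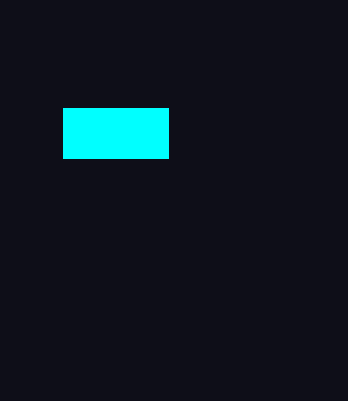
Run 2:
p = 63
q = 108
s = 168
t = 158
col = 'cyan'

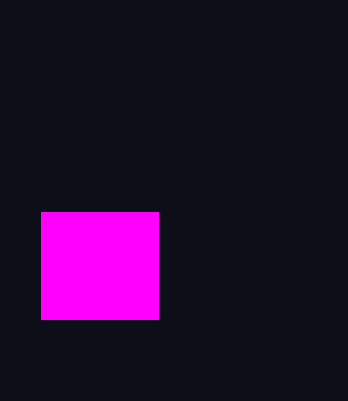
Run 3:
p = 41, q = 212, s = 158, t = 319, col = 'magenta'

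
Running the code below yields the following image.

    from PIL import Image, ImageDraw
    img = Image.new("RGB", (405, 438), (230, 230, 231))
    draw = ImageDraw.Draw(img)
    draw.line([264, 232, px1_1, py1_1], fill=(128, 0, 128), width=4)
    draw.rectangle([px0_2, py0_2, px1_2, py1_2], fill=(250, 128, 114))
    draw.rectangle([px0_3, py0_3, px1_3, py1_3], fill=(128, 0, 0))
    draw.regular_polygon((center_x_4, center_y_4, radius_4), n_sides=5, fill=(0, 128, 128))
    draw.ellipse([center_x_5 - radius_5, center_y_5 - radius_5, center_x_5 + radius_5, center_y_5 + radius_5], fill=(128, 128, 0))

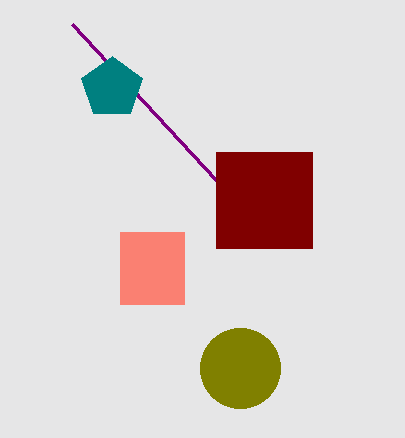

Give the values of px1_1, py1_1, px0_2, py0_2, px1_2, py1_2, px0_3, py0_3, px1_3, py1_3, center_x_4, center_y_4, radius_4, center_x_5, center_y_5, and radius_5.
px1_1 = 72
py1_1 = 24
px0_2 = 120
py0_2 = 232
px1_2 = 184
py1_2 = 304
px0_3 = 216
py0_3 = 152
px1_3 = 312
py1_3 = 248
center_x_4 = 112
center_y_4 = 88
radius_4 = 32
center_x_5 = 240
center_y_5 = 368
radius_5 = 40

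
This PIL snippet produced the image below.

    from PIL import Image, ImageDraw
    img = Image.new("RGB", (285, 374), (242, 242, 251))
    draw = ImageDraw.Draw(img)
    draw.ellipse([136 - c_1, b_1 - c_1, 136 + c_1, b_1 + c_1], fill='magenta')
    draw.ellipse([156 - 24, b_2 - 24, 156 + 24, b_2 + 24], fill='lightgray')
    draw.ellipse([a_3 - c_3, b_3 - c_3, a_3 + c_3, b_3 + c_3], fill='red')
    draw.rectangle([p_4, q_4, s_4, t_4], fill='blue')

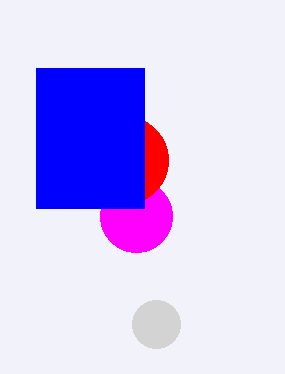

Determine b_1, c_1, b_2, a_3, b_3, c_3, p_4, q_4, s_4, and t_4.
b_1 = 216, c_1 = 36, b_2 = 324, a_3 = 124, b_3 = 160, c_3 = 44, p_4 = 36, q_4 = 68, s_4 = 144, t_4 = 208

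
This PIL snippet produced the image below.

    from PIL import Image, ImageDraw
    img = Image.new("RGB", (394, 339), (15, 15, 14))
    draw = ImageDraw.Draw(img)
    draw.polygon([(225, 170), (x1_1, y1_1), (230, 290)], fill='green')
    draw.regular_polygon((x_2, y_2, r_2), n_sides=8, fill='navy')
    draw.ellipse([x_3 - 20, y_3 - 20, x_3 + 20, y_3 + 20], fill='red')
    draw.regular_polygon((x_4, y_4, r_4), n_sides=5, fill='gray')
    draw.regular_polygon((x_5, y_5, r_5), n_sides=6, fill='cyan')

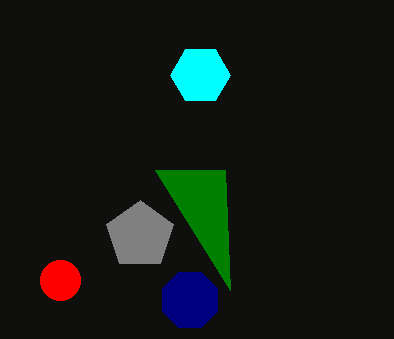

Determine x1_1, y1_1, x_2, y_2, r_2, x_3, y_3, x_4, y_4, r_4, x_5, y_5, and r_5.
x1_1 = 155
y1_1 = 170
x_2 = 190
y_2 = 300
r_2 = 30
x_3 = 60
y_3 = 280
x_4 = 140
y_4 = 235
r_4 = 35
x_5 = 200
y_5 = 75
r_5 = 30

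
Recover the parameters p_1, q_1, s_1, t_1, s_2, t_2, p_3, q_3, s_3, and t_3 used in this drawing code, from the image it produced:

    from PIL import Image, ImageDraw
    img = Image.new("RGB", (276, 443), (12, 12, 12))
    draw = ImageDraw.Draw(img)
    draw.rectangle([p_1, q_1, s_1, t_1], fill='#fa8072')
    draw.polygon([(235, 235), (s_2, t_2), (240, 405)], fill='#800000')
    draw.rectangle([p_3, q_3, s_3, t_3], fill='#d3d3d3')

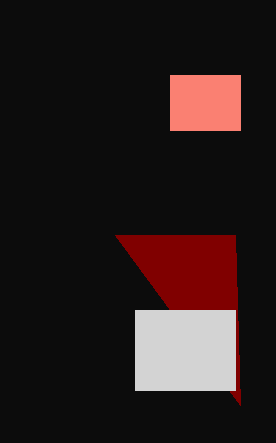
p_1 = 170, q_1 = 75, s_1 = 240, t_1 = 130, s_2 = 115, t_2 = 235, p_3 = 135, q_3 = 310, s_3 = 235, t_3 = 390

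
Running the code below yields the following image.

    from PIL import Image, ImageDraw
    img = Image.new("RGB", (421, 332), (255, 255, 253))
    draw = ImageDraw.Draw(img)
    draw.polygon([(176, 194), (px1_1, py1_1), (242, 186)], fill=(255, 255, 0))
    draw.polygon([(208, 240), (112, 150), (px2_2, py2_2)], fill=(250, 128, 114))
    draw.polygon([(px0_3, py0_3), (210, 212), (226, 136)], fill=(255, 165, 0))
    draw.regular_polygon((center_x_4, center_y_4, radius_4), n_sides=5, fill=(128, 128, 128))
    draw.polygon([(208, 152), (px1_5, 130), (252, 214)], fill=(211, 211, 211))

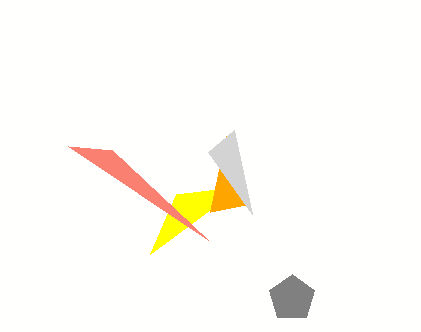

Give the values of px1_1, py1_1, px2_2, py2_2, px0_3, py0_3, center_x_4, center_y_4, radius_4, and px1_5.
px1_1 = 150, py1_1 = 254, px2_2 = 68, py2_2 = 146, px0_3 = 250, py0_3 = 204, center_x_4 = 292, center_y_4 = 298, radius_4 = 24, px1_5 = 234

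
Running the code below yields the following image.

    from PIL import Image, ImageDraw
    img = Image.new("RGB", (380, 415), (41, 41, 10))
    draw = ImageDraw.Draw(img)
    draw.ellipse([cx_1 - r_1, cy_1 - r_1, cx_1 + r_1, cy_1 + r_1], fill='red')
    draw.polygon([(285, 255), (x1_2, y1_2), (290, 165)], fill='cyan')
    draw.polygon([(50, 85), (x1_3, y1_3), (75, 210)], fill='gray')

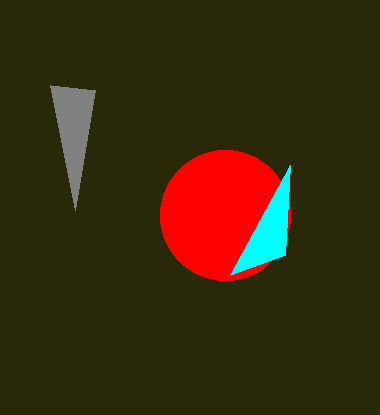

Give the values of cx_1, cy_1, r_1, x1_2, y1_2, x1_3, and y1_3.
cx_1 = 225
cy_1 = 215
r_1 = 65
x1_2 = 230
y1_2 = 275
x1_3 = 95
y1_3 = 90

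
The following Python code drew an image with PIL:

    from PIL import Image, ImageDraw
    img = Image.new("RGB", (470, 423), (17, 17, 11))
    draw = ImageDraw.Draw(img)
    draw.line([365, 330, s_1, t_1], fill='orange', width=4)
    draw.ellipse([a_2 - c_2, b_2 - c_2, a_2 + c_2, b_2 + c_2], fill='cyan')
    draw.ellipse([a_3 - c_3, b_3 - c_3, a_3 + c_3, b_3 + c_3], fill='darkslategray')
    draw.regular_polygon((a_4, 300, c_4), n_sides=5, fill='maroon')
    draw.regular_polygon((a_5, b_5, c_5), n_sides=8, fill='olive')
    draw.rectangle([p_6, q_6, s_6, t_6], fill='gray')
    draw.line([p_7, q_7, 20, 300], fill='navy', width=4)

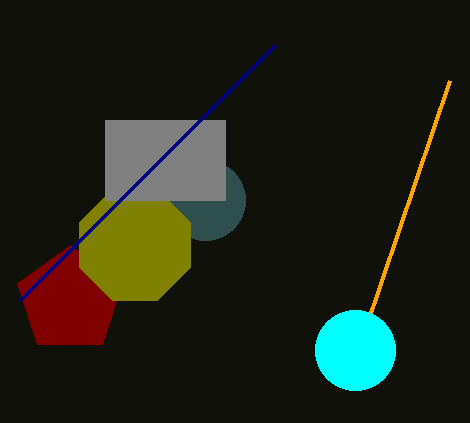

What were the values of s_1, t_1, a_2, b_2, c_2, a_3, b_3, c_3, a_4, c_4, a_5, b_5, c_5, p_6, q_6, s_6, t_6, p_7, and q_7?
s_1 = 450
t_1 = 80
a_2 = 355
b_2 = 350
c_2 = 40
a_3 = 205
b_3 = 200
c_3 = 40
a_4 = 70
c_4 = 55
a_5 = 135
b_5 = 245
c_5 = 60
p_6 = 105
q_6 = 120
s_6 = 225
t_6 = 200
p_7 = 275
q_7 = 45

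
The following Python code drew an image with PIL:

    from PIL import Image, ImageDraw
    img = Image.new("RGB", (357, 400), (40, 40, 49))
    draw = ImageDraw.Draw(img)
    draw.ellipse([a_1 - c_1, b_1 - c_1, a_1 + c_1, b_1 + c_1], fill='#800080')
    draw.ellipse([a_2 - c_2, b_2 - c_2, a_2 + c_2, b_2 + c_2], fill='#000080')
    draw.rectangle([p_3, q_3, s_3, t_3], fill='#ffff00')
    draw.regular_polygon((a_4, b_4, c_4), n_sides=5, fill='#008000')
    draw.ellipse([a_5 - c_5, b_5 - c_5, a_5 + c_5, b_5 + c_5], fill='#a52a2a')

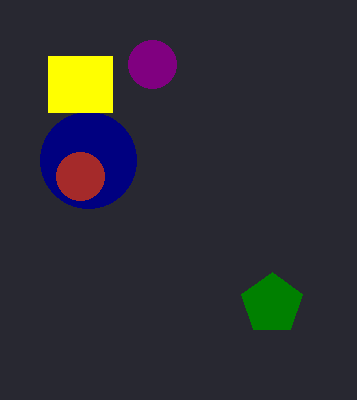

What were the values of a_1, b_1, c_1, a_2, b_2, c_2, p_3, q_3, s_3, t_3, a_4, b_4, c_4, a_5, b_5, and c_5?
a_1 = 152; b_1 = 64; c_1 = 24; a_2 = 88; b_2 = 160; c_2 = 48; p_3 = 48; q_3 = 56; s_3 = 112; t_3 = 112; a_4 = 272; b_4 = 304; c_4 = 32; a_5 = 80; b_5 = 176; c_5 = 24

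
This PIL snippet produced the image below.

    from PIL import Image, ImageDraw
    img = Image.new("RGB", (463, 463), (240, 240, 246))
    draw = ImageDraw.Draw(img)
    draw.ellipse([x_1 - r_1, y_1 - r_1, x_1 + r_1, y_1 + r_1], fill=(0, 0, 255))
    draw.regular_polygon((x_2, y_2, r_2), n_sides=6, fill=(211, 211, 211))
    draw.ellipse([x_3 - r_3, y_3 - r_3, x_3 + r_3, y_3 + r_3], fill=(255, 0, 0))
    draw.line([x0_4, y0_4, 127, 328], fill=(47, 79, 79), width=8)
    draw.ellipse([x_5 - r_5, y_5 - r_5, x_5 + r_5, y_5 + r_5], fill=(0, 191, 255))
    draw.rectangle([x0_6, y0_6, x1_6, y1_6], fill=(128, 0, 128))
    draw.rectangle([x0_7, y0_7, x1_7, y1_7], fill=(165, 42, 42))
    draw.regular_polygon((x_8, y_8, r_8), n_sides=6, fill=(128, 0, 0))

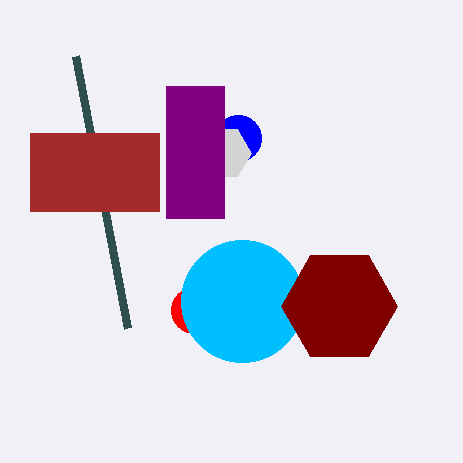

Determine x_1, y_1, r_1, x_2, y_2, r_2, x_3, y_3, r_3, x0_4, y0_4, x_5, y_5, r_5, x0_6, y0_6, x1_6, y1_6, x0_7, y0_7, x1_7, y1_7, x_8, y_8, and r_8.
x_1 = 238, y_1 = 138, r_1 = 23, x_2 = 224, y_2 = 153, r_2 = 27, x_3 = 194, y_3 = 310, r_3 = 23, x0_4 = 75, y0_4 = 56, x_5 = 242, y_5 = 301, r_5 = 61, x0_6 = 166, y0_6 = 86, x1_6 = 224, y1_6 = 218, x0_7 = 30, y0_7 = 133, x1_7 = 159, y1_7 = 211, x_8 = 339, y_8 = 306, r_8 = 58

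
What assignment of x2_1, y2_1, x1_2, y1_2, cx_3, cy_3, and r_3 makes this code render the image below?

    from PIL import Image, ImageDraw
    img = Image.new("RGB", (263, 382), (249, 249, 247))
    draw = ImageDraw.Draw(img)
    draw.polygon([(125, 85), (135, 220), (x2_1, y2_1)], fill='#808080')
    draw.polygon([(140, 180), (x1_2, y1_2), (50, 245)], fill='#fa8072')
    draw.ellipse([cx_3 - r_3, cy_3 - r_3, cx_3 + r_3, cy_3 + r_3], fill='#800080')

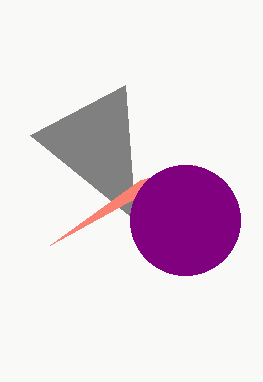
x2_1 = 30, y2_1 = 135, x1_2 = 195, y1_2 = 165, cx_3 = 185, cy_3 = 220, r_3 = 55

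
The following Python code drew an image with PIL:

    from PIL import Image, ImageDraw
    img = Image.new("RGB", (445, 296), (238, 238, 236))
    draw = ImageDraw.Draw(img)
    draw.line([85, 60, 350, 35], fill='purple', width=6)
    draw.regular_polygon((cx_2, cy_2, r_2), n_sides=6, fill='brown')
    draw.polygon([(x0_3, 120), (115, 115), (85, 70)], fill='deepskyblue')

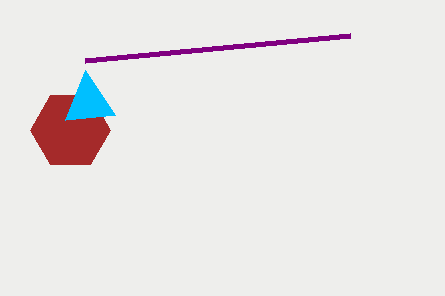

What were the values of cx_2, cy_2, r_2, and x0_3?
cx_2 = 70, cy_2 = 130, r_2 = 40, x0_3 = 65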